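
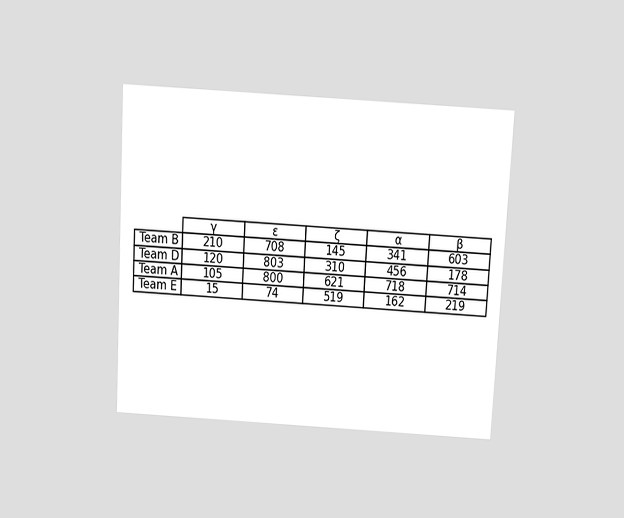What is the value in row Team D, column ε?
The chart is tilted about 3° clockwise and viewed slightly from above. The (Team D, ε) cell reads 803.

803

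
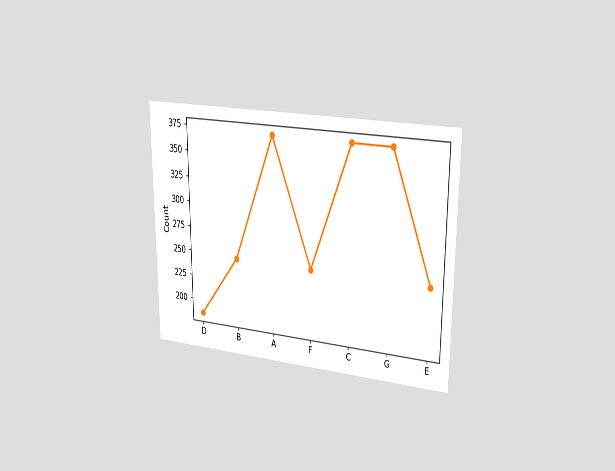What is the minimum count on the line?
The chart is viewed slightly from the right. The lowest point is at D, and reading across to the y-axis gives 186.

186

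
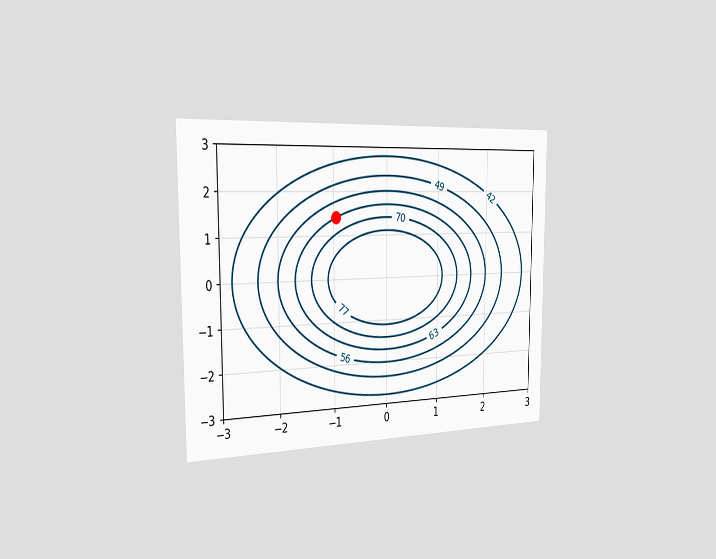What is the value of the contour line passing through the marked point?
The chart is viewed slightly from the left. The marked point sits on the contour labelled 63.

63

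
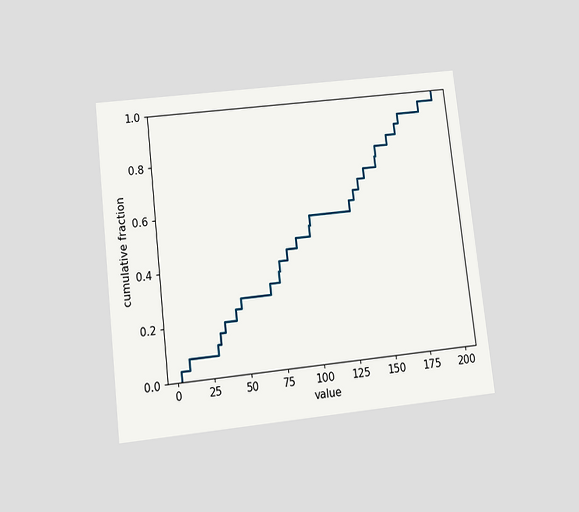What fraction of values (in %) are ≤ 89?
48%

The chart is tilted about 6° counter-clockwise and viewed slightly from below. At x=89 the ECDF step is at 48%.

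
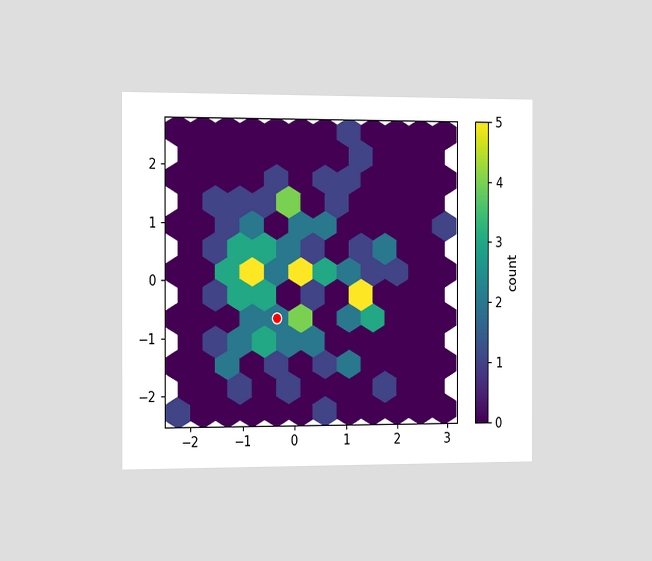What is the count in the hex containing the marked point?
2

The chart is viewed slightly from the left. The marked hex reads 2 on the colorbar.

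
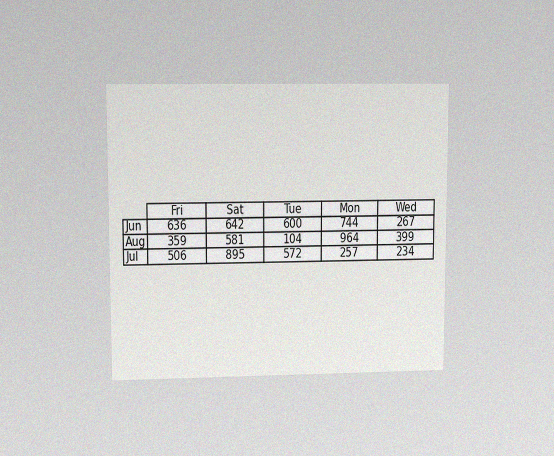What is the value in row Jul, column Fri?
506

The chart is viewed at a slight angle, with some photo noise. The (Jul, Fri) cell reads 506.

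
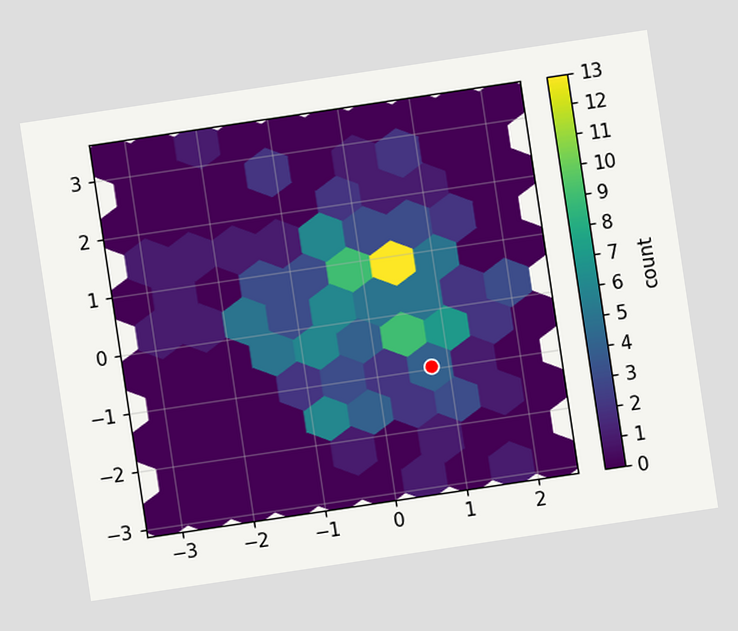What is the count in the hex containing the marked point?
The chart is tilted about 8° counter-clockwise. The marked hex reads 4 on the colorbar.

4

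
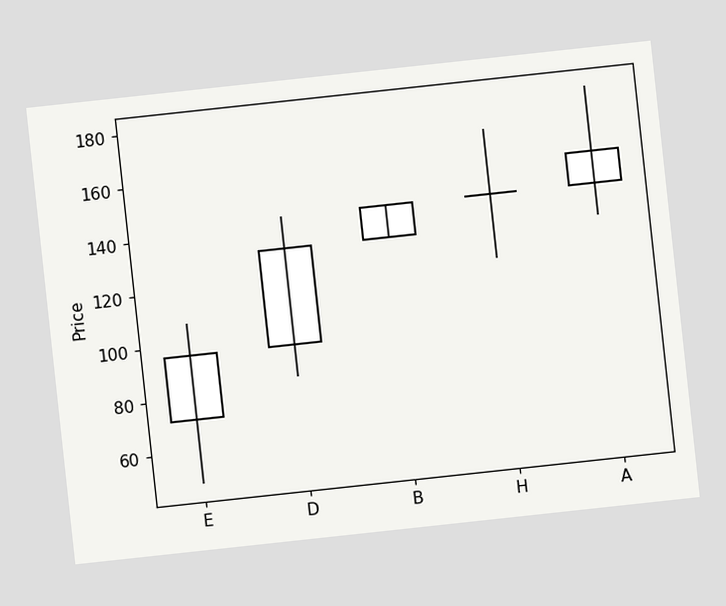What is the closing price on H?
The chart is tilted about 6° counter-clockwise. The H candle closes at 144.

144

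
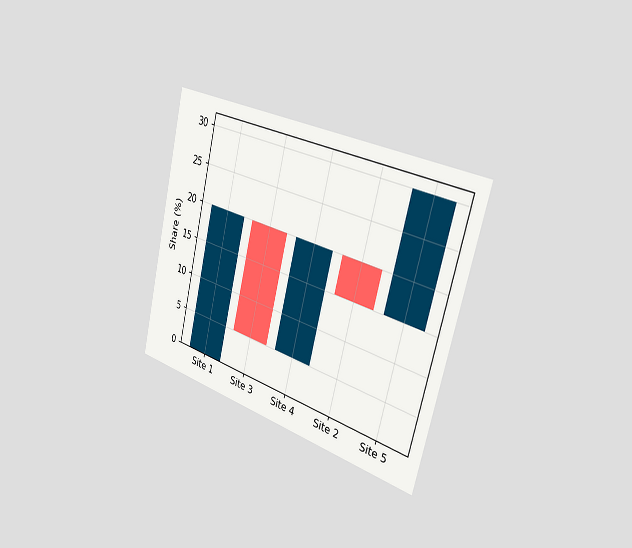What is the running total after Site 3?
The chart is tilted about 14° clockwise and viewed slightly from the right. After Site 3 the running total reaches 5%.

5%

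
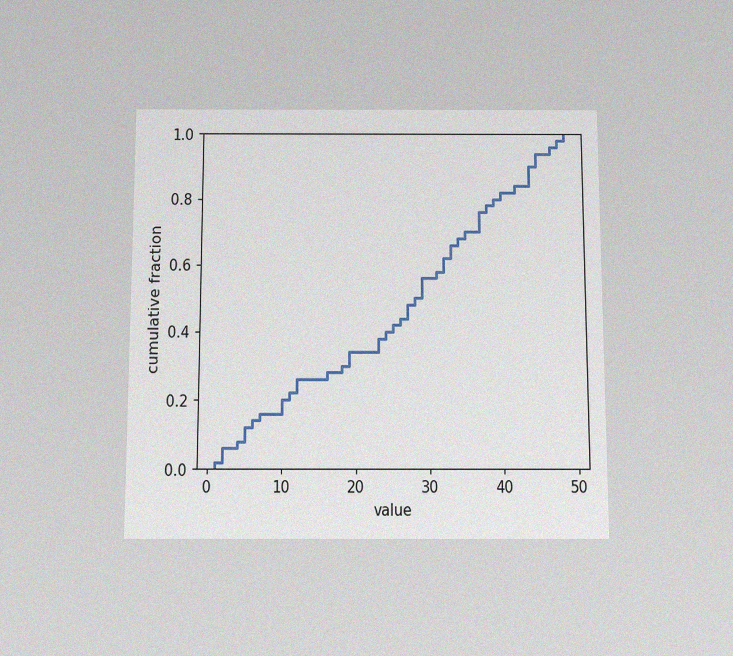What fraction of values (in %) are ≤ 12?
26%

The chart is viewed slightly from below, with some photo noise. At x=12 the ECDF step is at 26%.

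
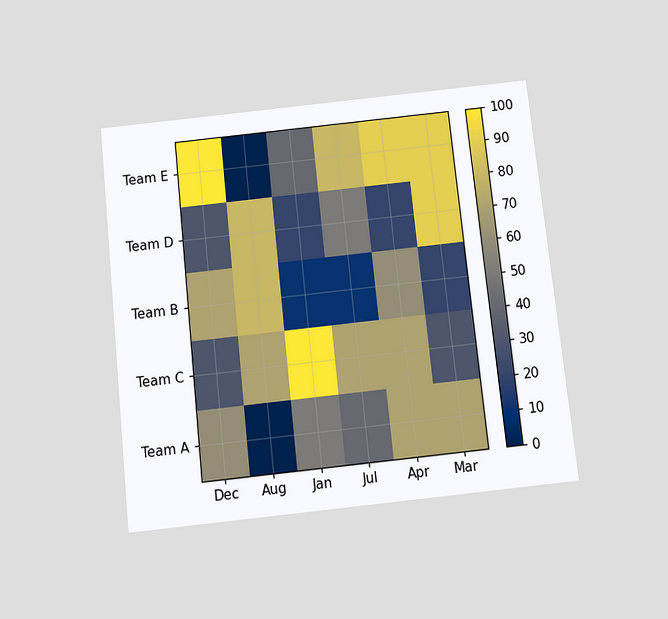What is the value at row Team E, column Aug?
The chart is tilted about 6° counter-clockwise and viewed slightly from below. Matching cell (Team E, Aug) against the colorbar gives 0.

0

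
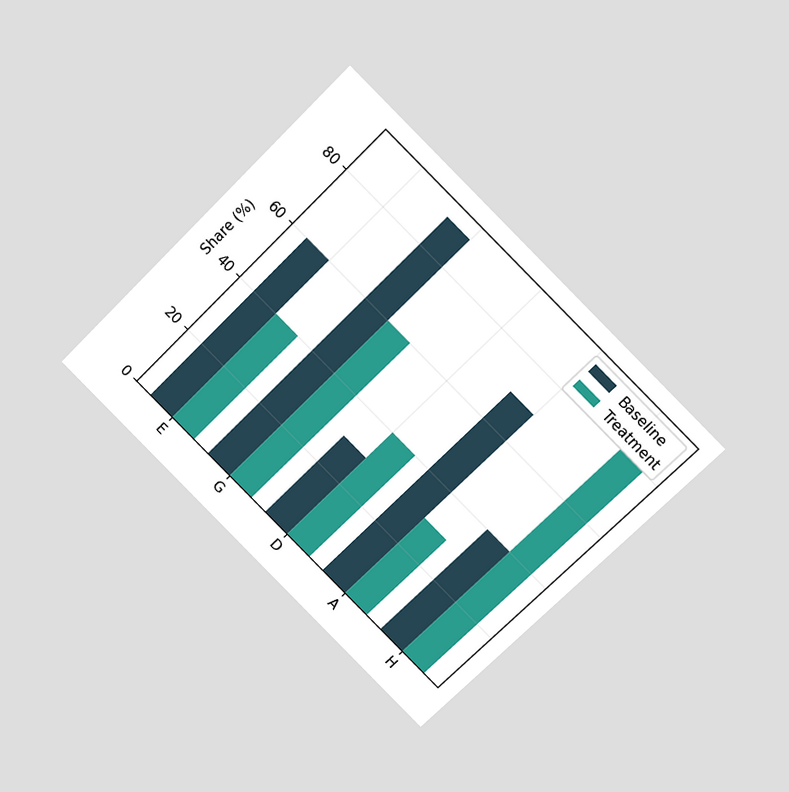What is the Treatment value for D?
The chart is tilted about 45° clockwise and viewed at a slight angle. The Treatment bar at D reaches 40% on the y-axis.

40%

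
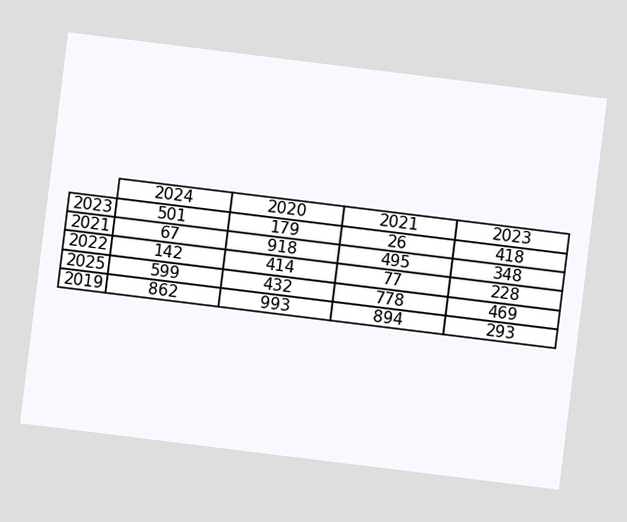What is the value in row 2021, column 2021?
The chart is tilted about 7° clockwise. The (2021, 2021) cell reads 495.

495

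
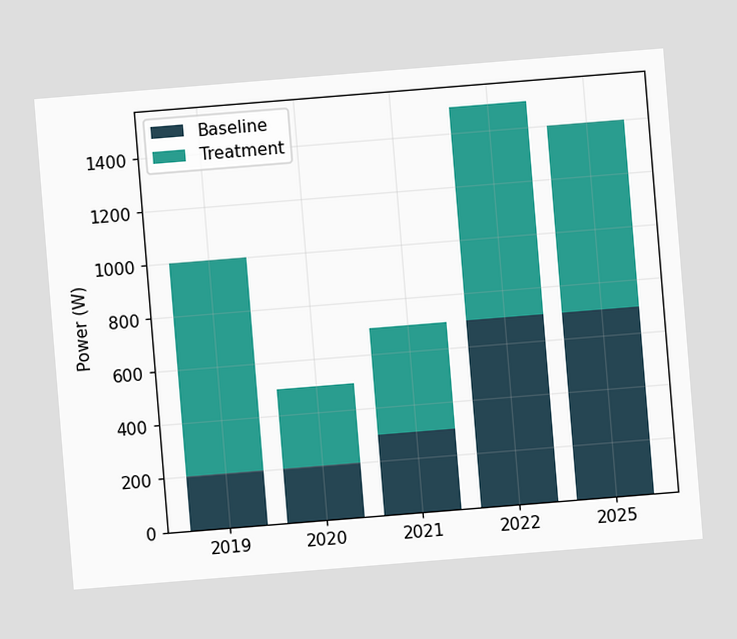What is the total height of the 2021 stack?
700W

The chart is tilted about 5° counter-clockwise. The 2021 stack's top reaches 700W on the y-axis.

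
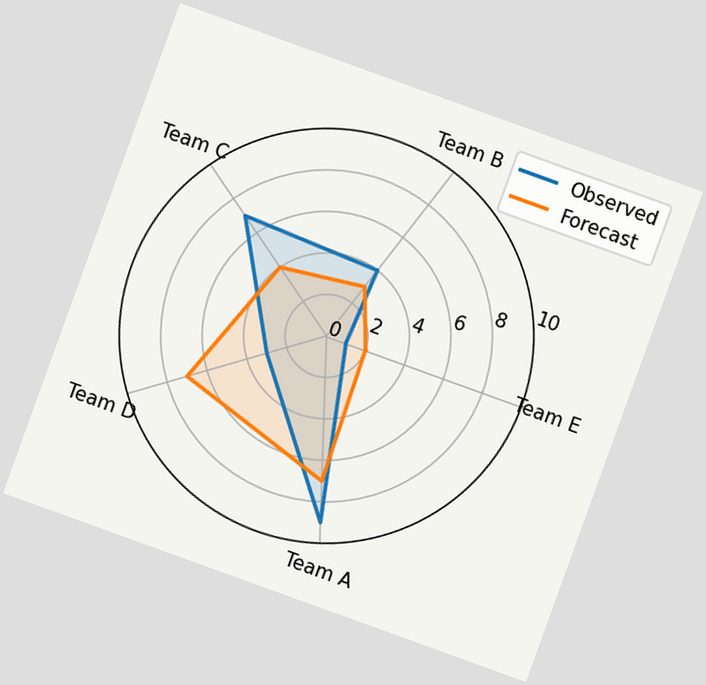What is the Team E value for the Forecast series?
The chart is tilted about 20° clockwise. On the Team E axis, Forecast reaches 2.

2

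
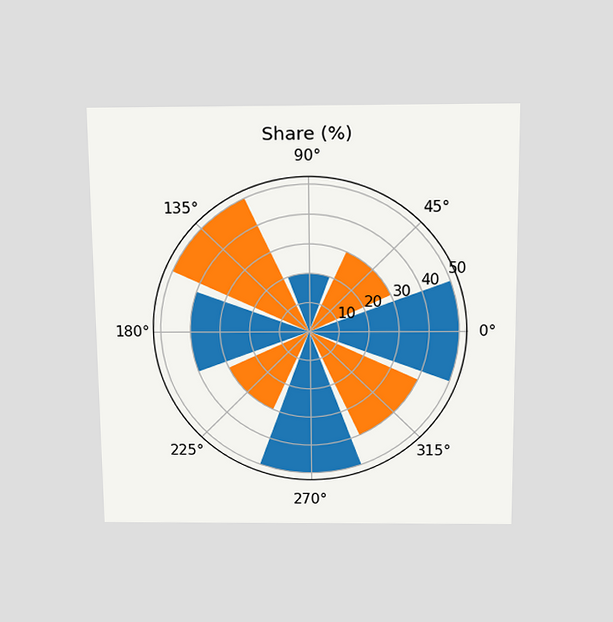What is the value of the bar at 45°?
30%

The chart is viewed slightly from above. The bar at 45° reaches 30% on the radial axis.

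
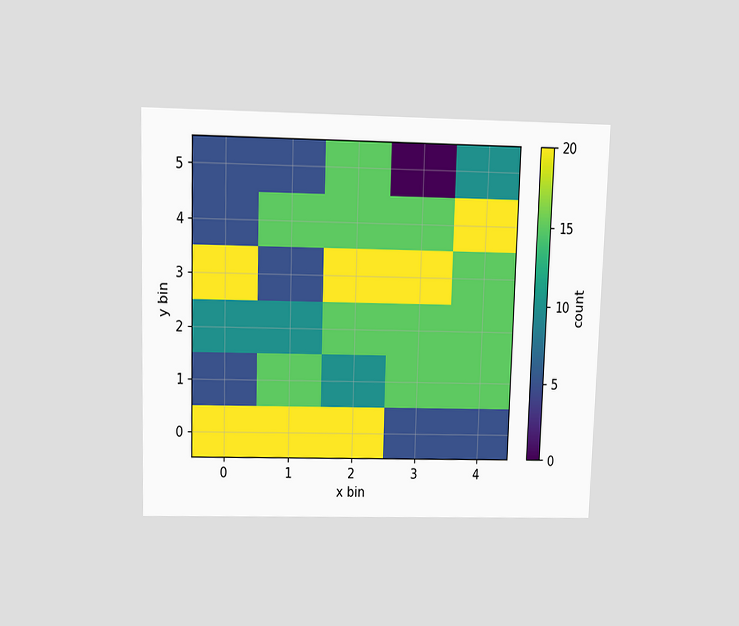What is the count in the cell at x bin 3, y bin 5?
The chart is viewed slightly from above. Matching the cell (3, 5) against the colorbar gives 0.

0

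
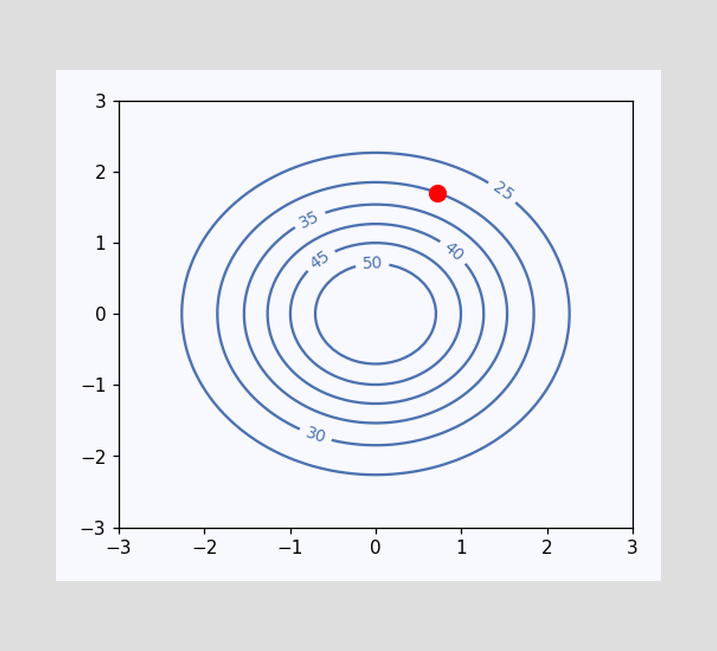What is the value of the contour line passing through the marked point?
30

The marked point sits on the contour labelled 30.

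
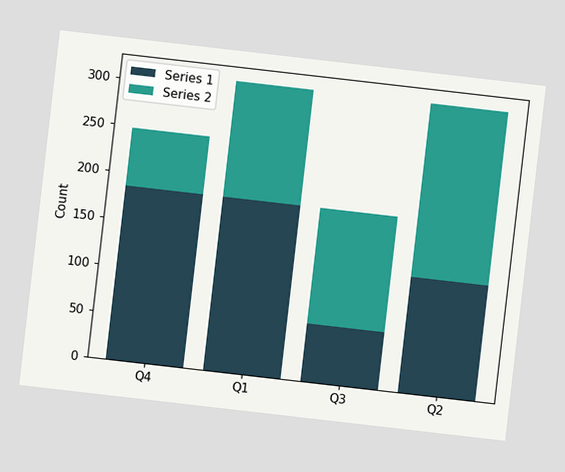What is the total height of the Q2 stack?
310

The chart is tilted about 7° clockwise. The Q2 stack's top reaches 310 on the y-axis.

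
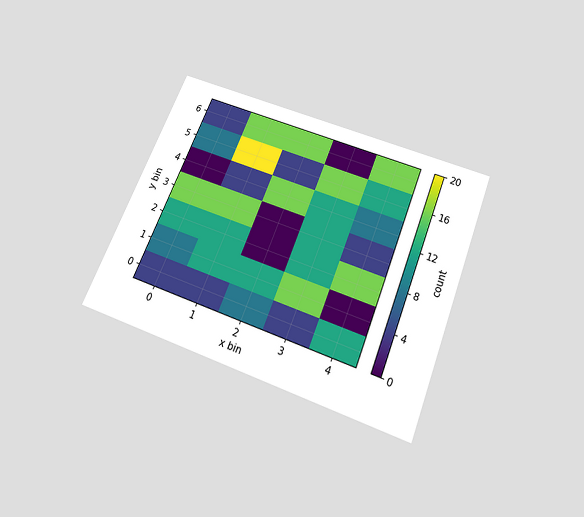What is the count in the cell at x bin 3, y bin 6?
The chart is tilted about 22° clockwise and viewed slightly from below. Matching the cell (3, 6) against the colorbar gives 0.

0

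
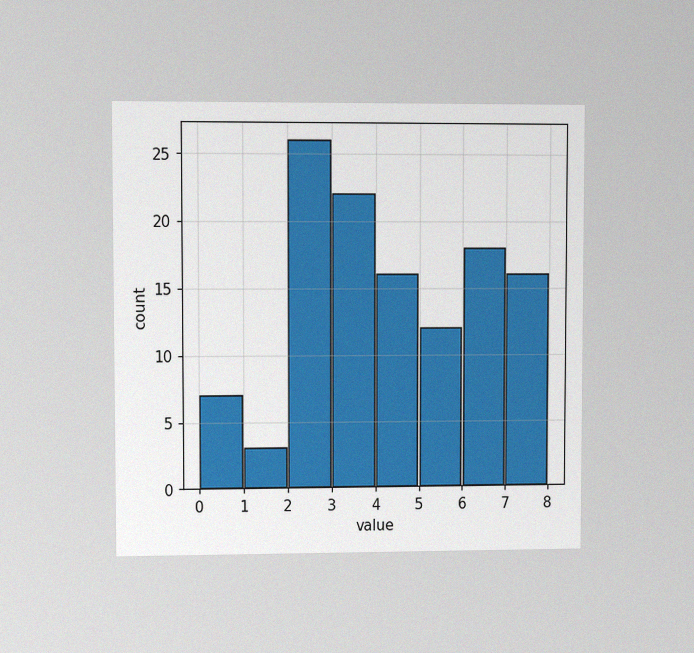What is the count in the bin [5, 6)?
The chart is viewed at a slight angle, with some photo noise. The [5, 6) bin has height 12.

12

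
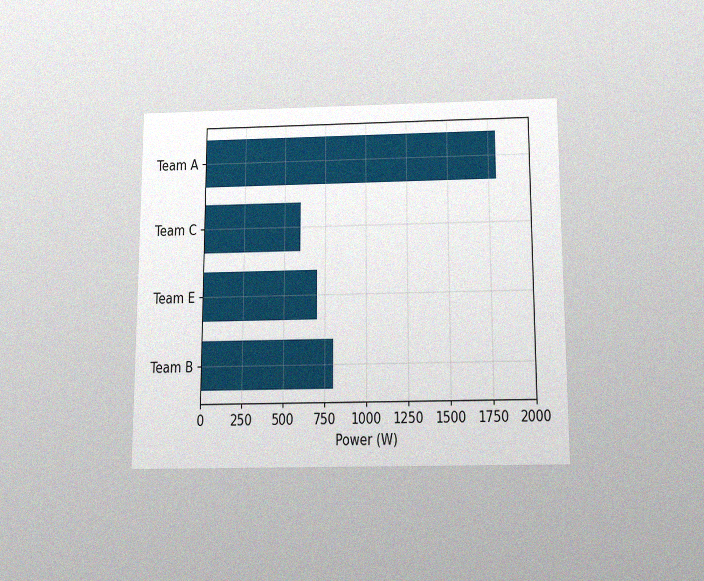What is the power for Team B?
800W

The chart is viewed slightly from below, with some photo noise. Reading along the chart's x-axis, the Team B bar reaches 800W.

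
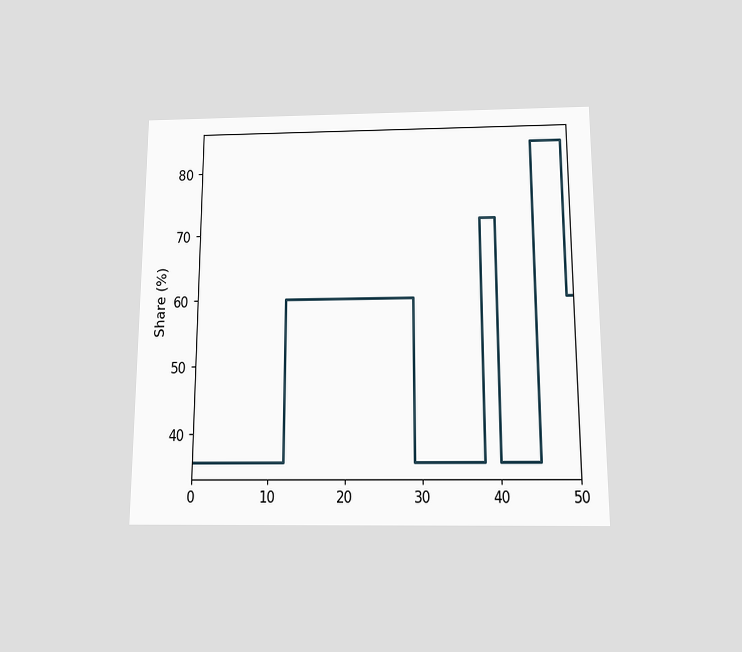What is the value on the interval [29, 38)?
The chart is viewed slightly from below. On [29, 38) the step sits at 36%.

36%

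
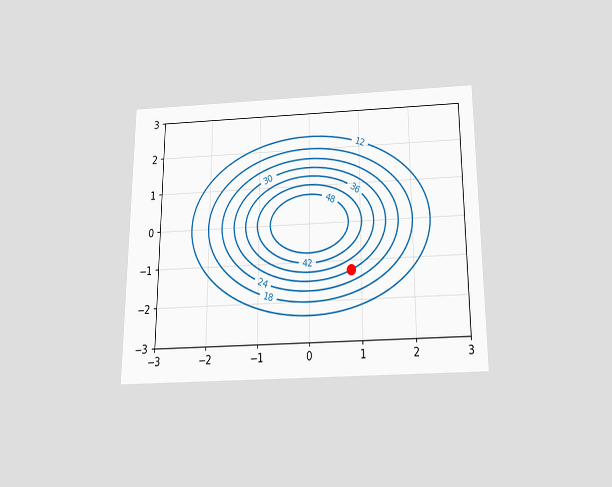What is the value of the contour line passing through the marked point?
The chart is viewed slightly from below. The marked point sits on the contour labelled 30.

30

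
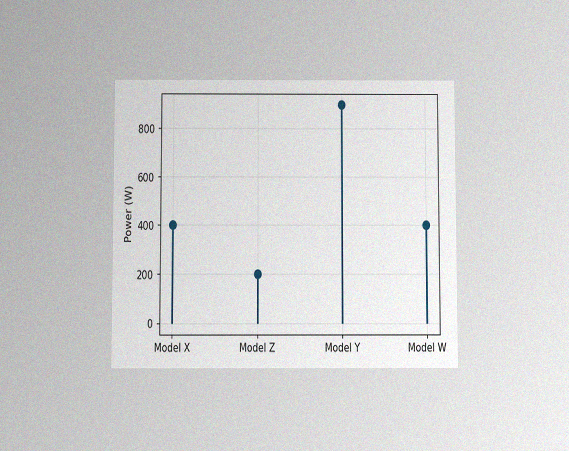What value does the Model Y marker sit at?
The chart is viewed slightly from below, with some photo noise. The Model Y marker sits at 900W.

900W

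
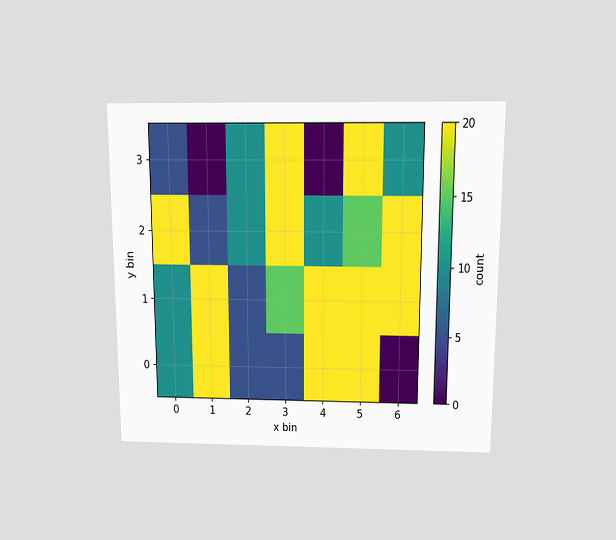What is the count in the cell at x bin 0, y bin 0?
The chart is viewed slightly from above. Matching the cell (0, 0) against the colorbar gives 10.

10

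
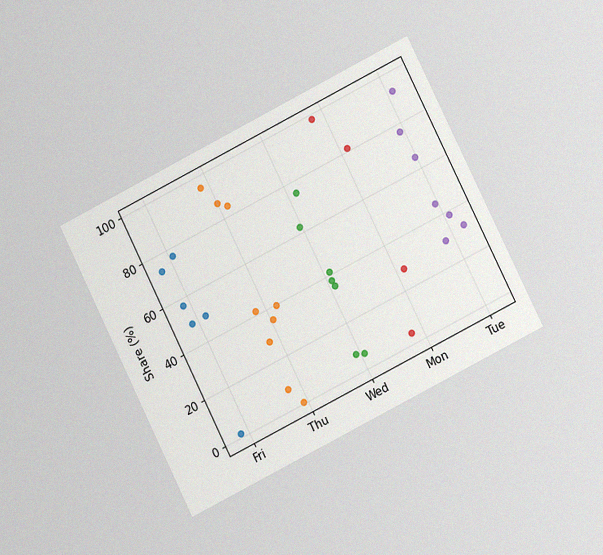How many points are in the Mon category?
4

The chart is tilted about 27° counter-clockwise and viewed at a slight angle, with some photo noise. Counting the markers in the Mon column gives 4.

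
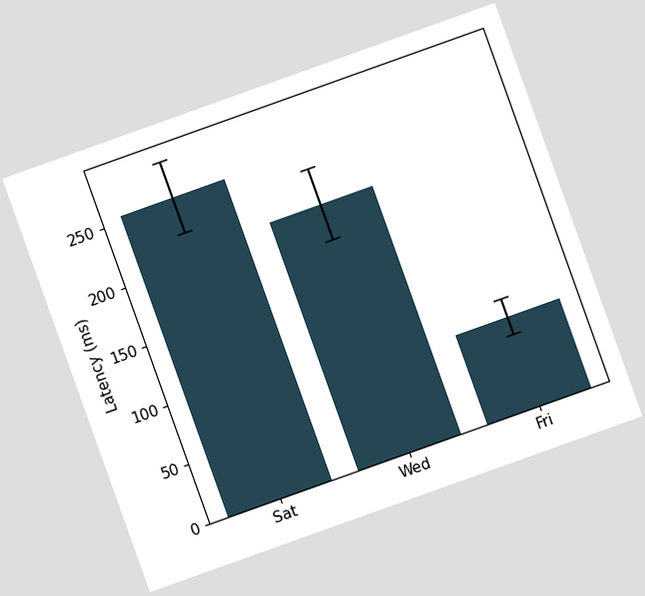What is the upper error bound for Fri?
The chart is tilted about 20° counter-clockwise. The Fri bar's upper whisker reaches 90ms.

90ms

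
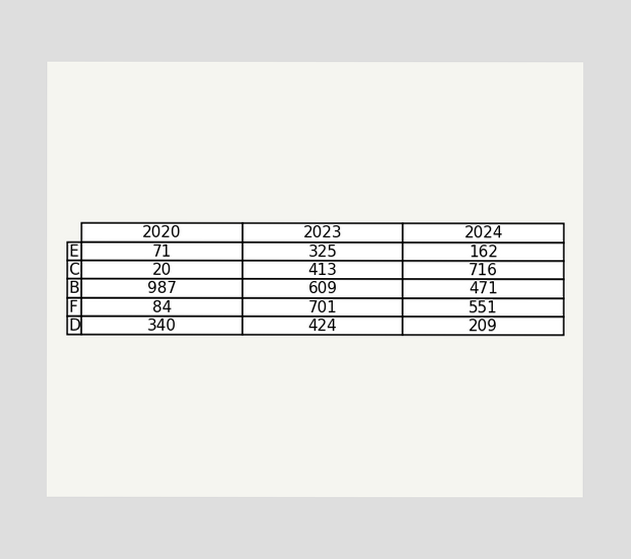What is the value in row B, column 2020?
987

The (B, 2020) cell reads 987.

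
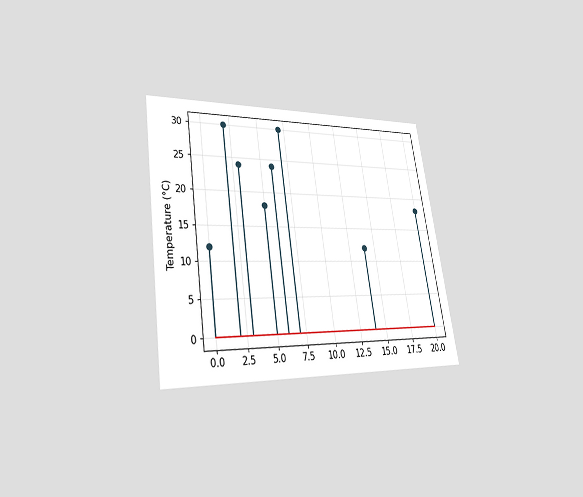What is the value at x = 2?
The chart is tilted about 9° counter-clockwise and viewed at a slight angle. The stem at x=2 reaches 30°C.

30°C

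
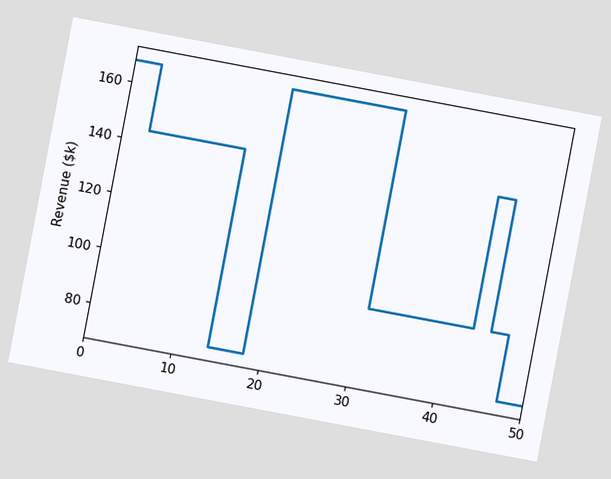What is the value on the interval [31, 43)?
$96k

The chart is tilted about 11° clockwise. On [31, 43) the step sits at $96k.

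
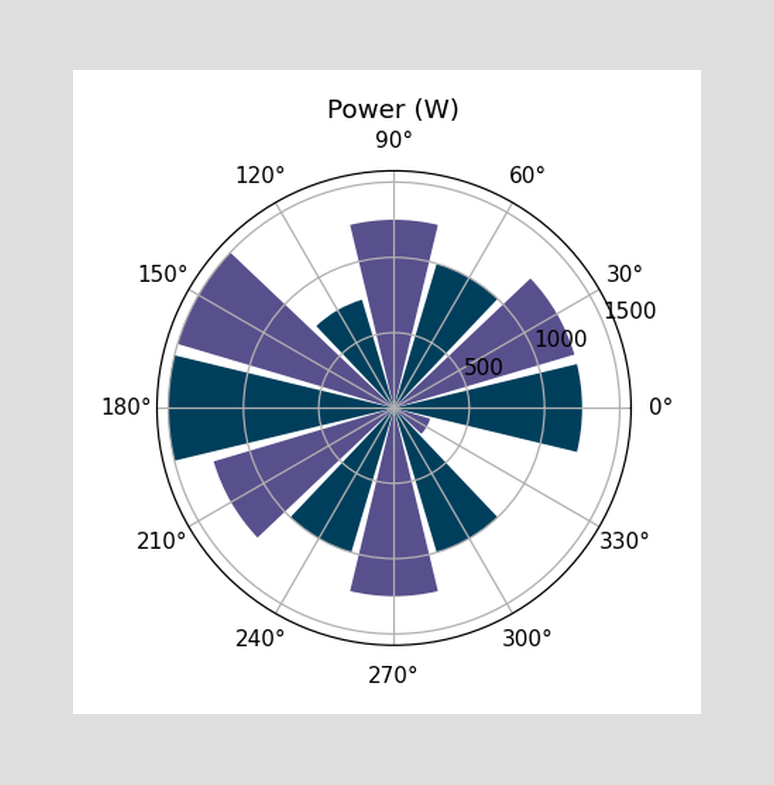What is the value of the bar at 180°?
The bar at 180° reaches 1500W on the radial axis.

1500W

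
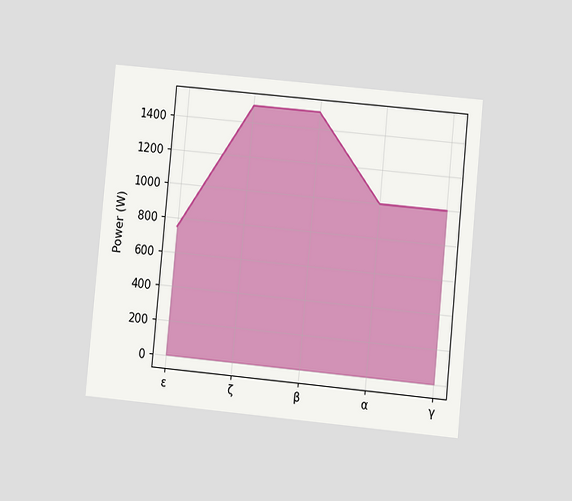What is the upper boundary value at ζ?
The chart is tilted about 5° clockwise and viewed at a slight angle. At ζ the upper boundary is at 1500W.

1500W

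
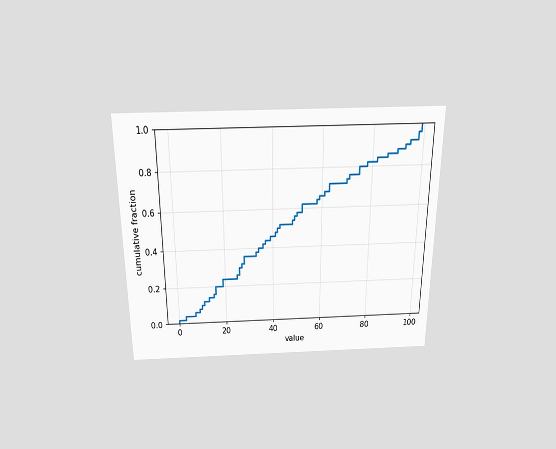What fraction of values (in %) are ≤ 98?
The chart is viewed slightly from above. At x=98 the ECDF step is at 96%.

96%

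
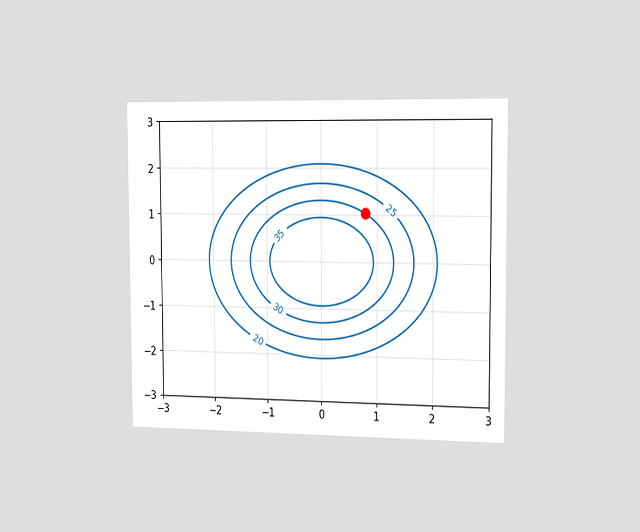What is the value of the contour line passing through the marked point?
30

The chart is viewed slightly from the right. The marked point sits on the contour labelled 30.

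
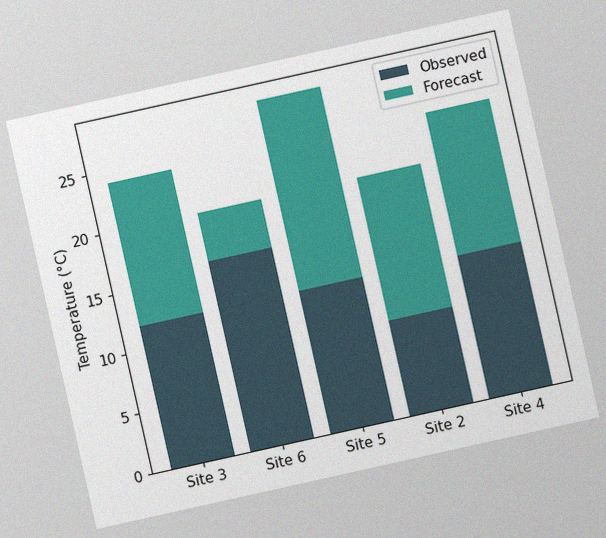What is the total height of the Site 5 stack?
28°C

The chart is tilted about 13° counter-clockwise, with some photo noise. The Site 5 stack's top reaches 28°C on the y-axis.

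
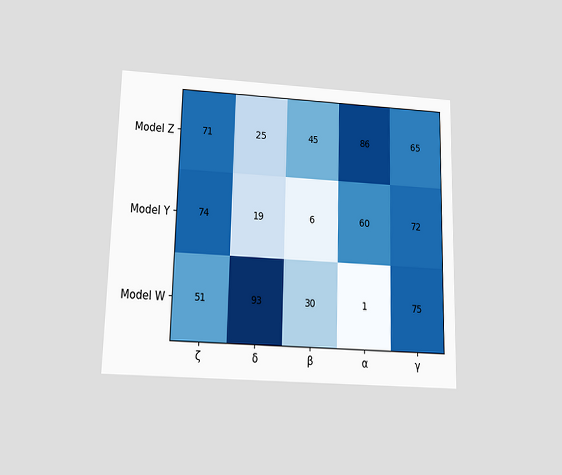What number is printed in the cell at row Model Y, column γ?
The chart is viewed slightly from below. The (Model Y, γ) cell reads 72.

72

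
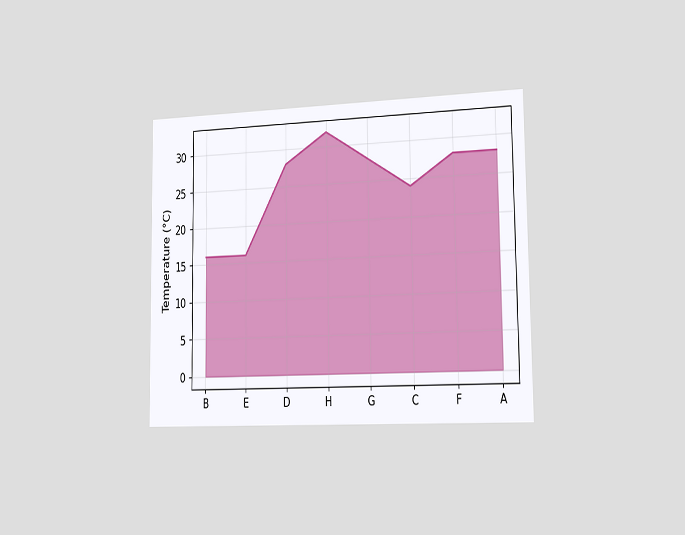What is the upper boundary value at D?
28°C

The chart is viewed slightly from the right. At D the upper boundary is at 28°C.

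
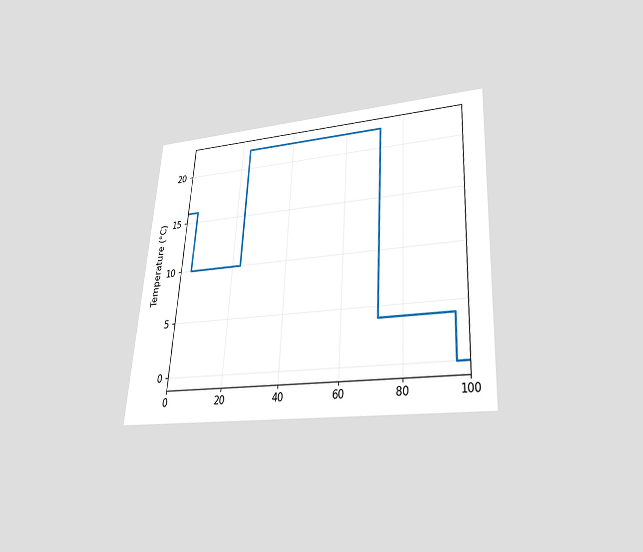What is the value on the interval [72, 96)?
The chart is tilted about 4° clockwise and viewed slightly from below. On [72, 96) the step sits at 4°C.

4°C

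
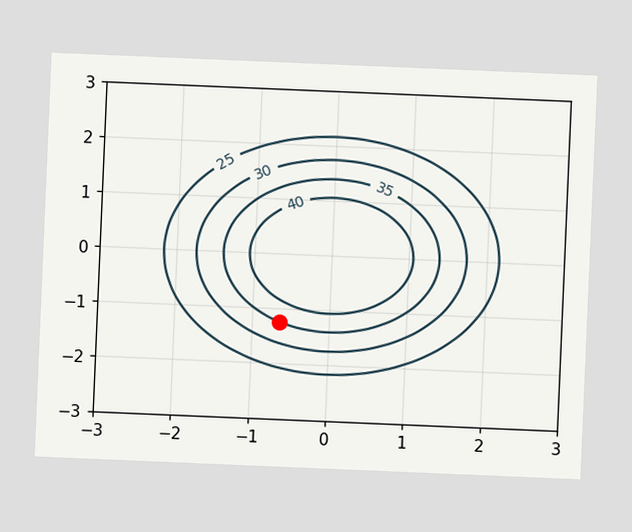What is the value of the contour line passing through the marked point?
The chart is tilted about 2° clockwise. The marked point sits on the contour labelled 35.

35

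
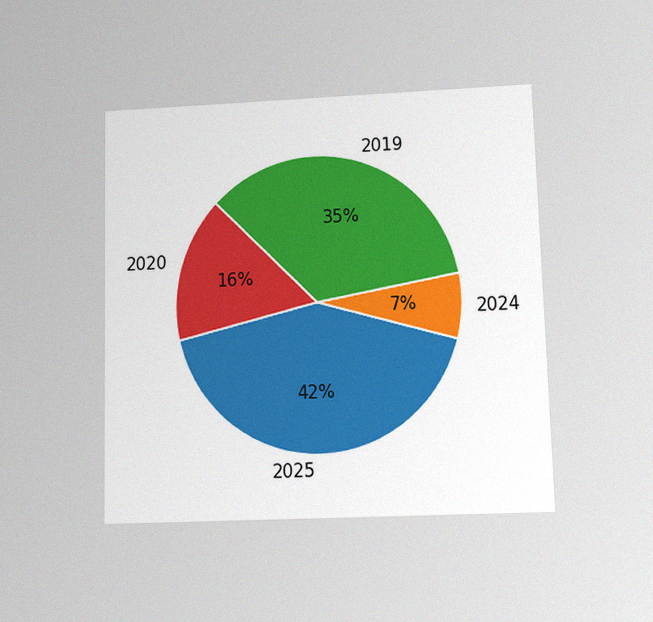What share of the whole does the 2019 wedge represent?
35%

The chart is viewed slightly from below, with some photo noise. The 2019 slice takes up 35% of the pie.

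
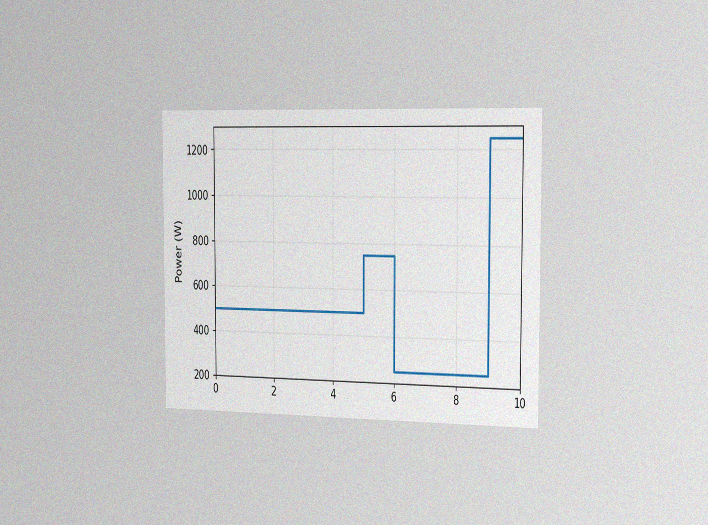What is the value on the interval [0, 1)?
The chart is viewed slightly from the right, with some photo noise. On [0, 1) the step sits at 500W.

500W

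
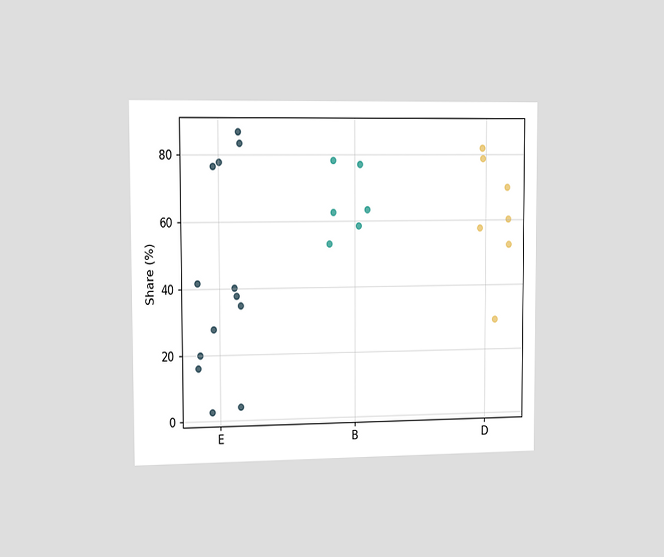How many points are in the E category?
13

The chart is viewed slightly from the left. Counting the markers in the E column gives 13.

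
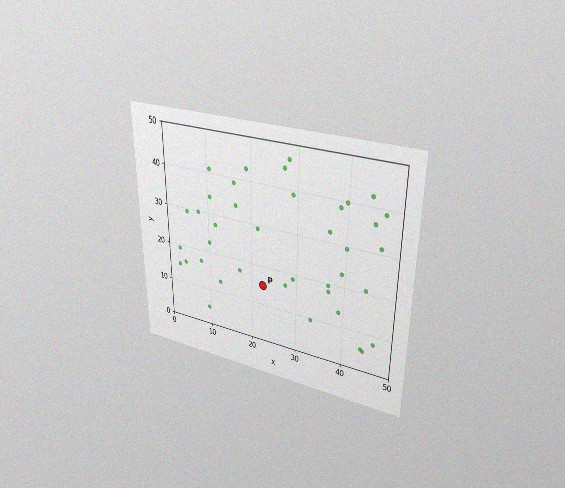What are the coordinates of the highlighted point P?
The chart is viewed at a slight angle, with some photo noise. Following the gridlines from P to each axis, P sits at (22.5, 15).

(22.5, 15)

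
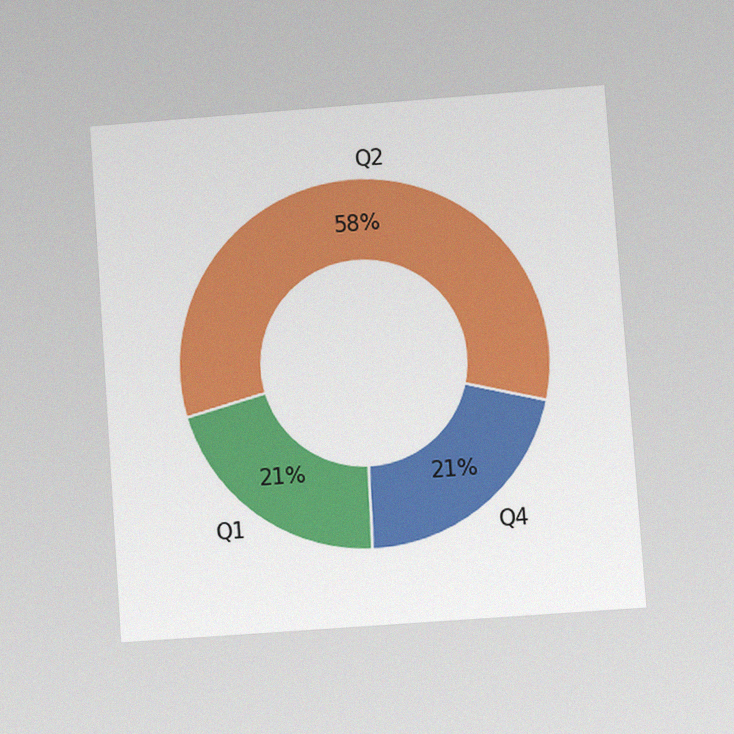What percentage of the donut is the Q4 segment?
The chart is tilted about 4° counter-clockwise and viewed at a slight angle, with some photo noise. The Q4 segment takes up 21% of the ring.

21%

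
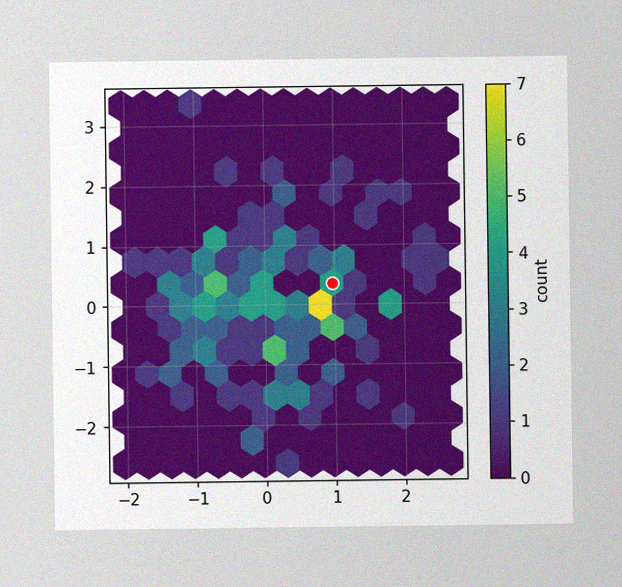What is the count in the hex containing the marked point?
4

The image has some photo noise and uneven lighting. The marked hex reads 4 on the colorbar.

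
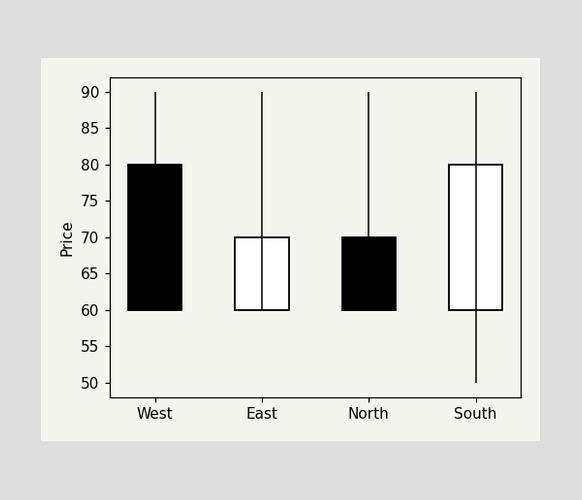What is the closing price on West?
60

The West candle closes at 60.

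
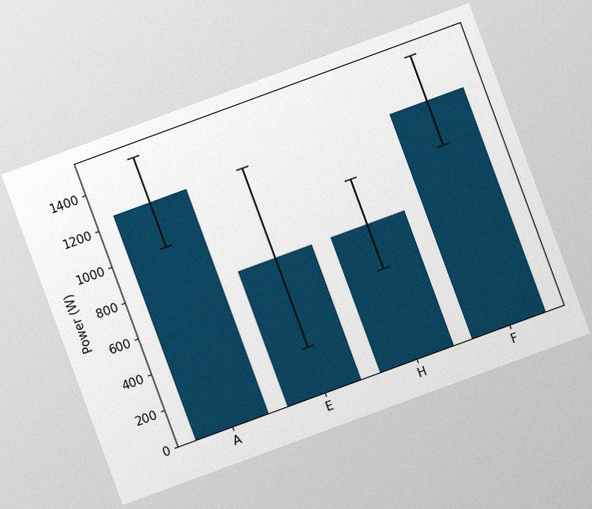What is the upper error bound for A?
The chart is tilted about 20° counter-clockwise, with some photo noise. The A bar's upper whisker reaches 1500W.

1500W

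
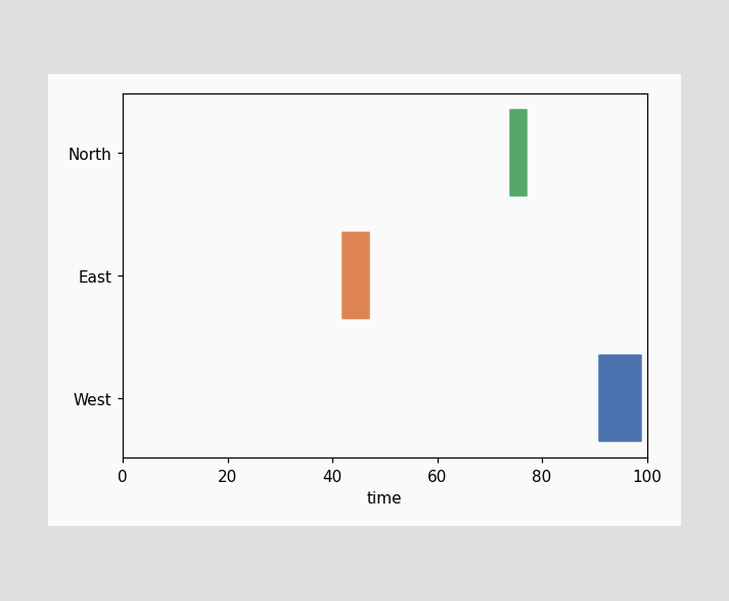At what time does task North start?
The North bar begins at t=74.

74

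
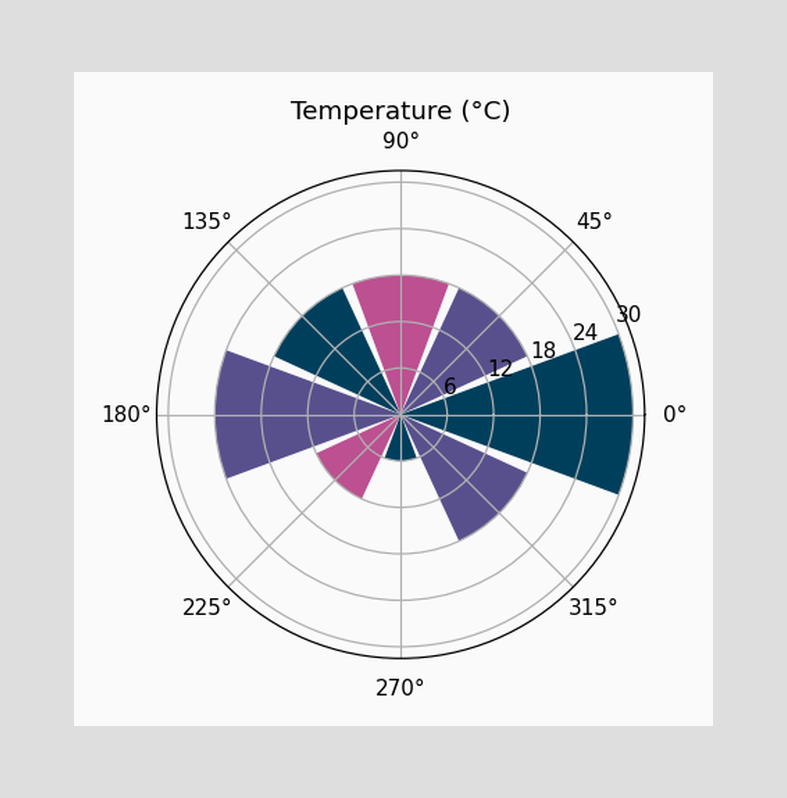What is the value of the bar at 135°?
The bar at 135° reaches 18°C on the radial axis.

18°C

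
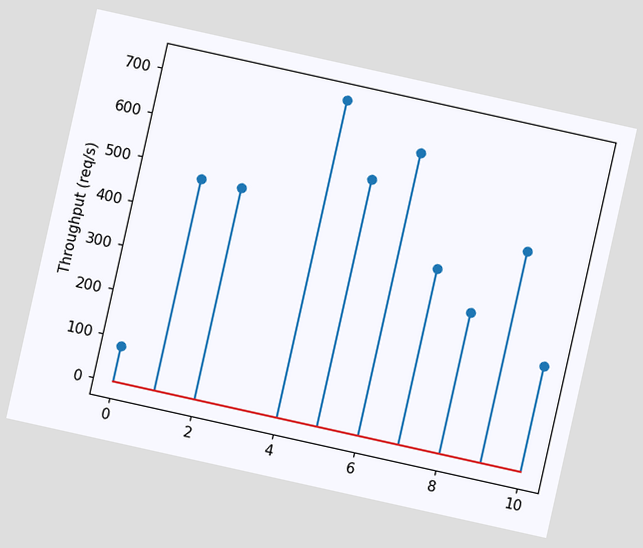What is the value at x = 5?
560req/s

The chart is tilted about 13° clockwise. The stem at x=5 reaches 560req/s.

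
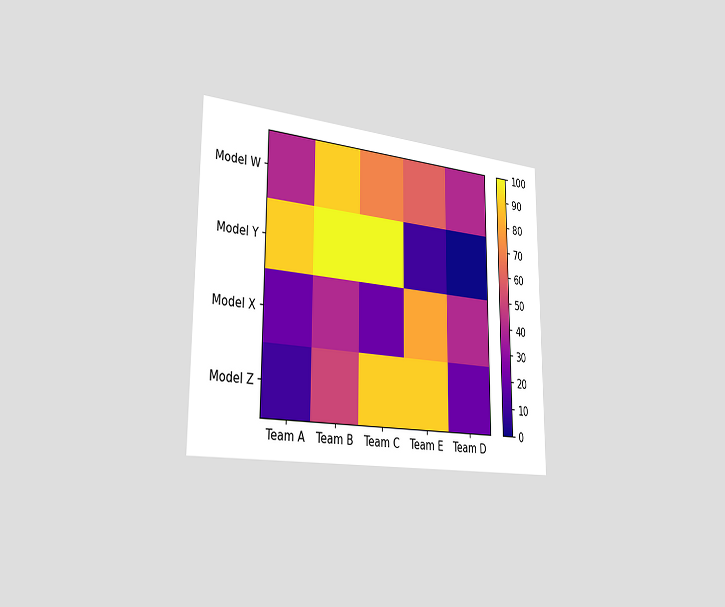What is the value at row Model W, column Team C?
70

The chart is viewed slightly from the left. Matching cell (Model W, Team C) against the colorbar gives 70.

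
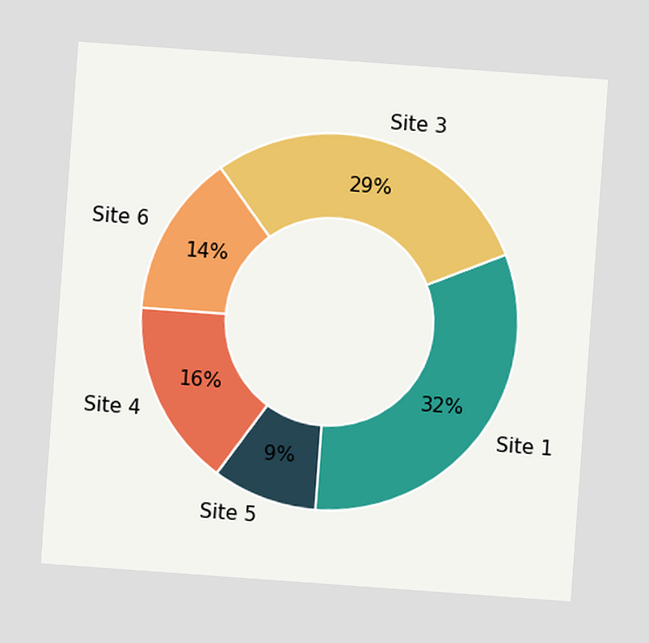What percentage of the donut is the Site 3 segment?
29%

The chart is tilted about 4° clockwise. The Site 3 segment takes up 29% of the ring.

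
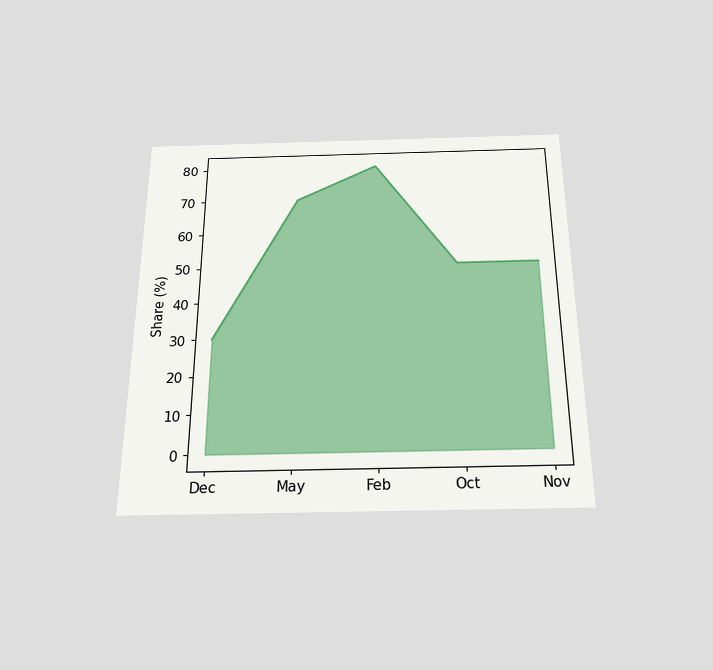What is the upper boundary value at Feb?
The chart is viewed slightly from below. At Feb the upper boundary is at 80%.

80%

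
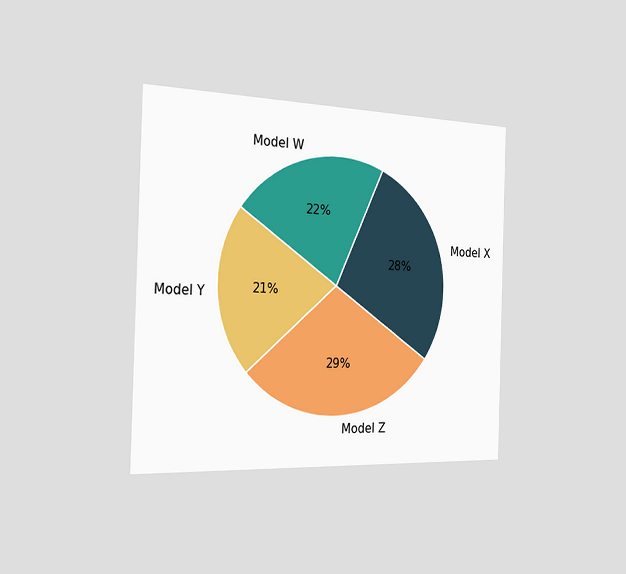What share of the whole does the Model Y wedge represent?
The chart is viewed slightly from the left. The Model Y slice takes up 21% of the pie.

21%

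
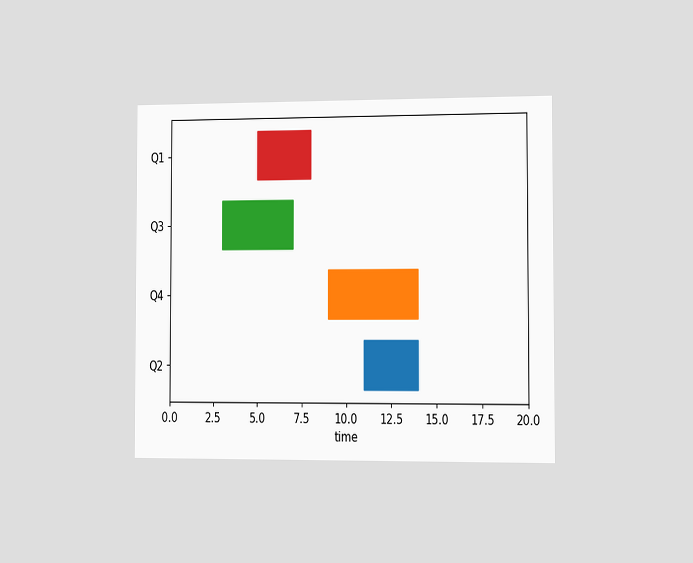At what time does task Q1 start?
5

The chart is viewed slightly from the right. The Q1 bar begins at t=5.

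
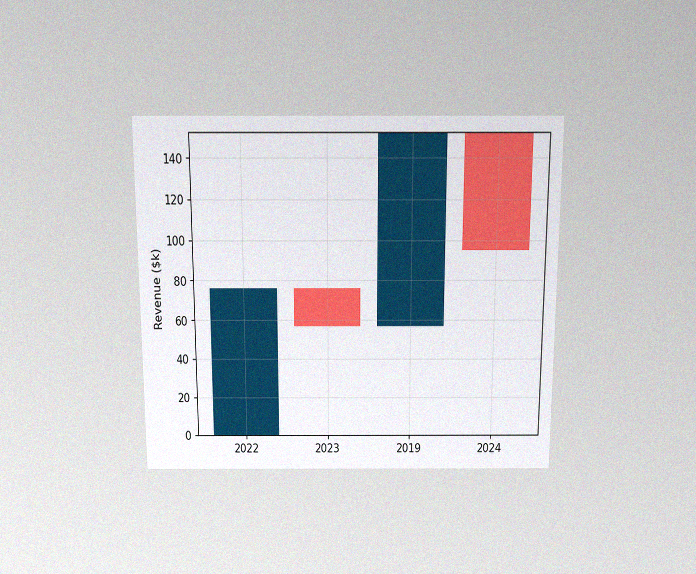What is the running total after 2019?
The chart is viewed slightly from above, with some photo noise. After 2019 the running total reaches $152k.

$152k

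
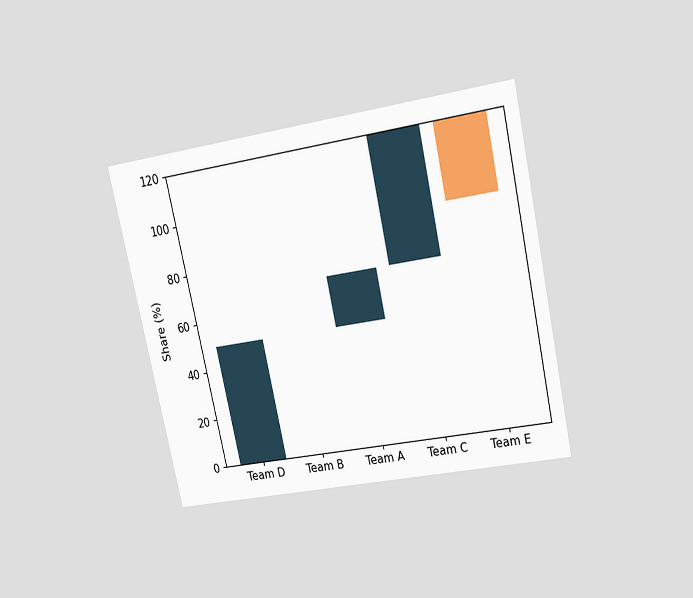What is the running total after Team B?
50%

The chart is tilted about 12° counter-clockwise and viewed slightly from above. After Team B the running total reaches 50%.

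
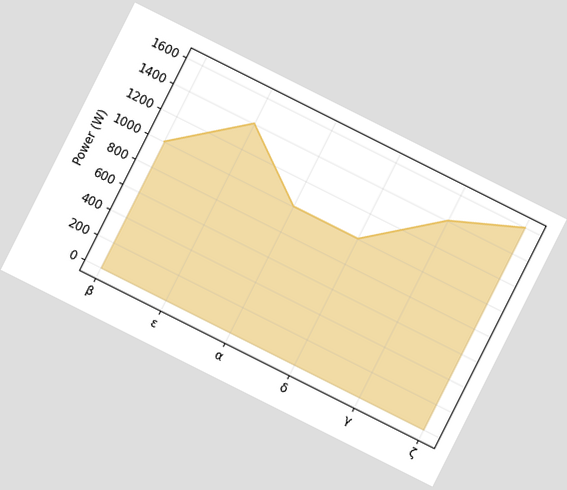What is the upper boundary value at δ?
1000W

The chart is tilted about 27° clockwise. At δ the upper boundary is at 1000W.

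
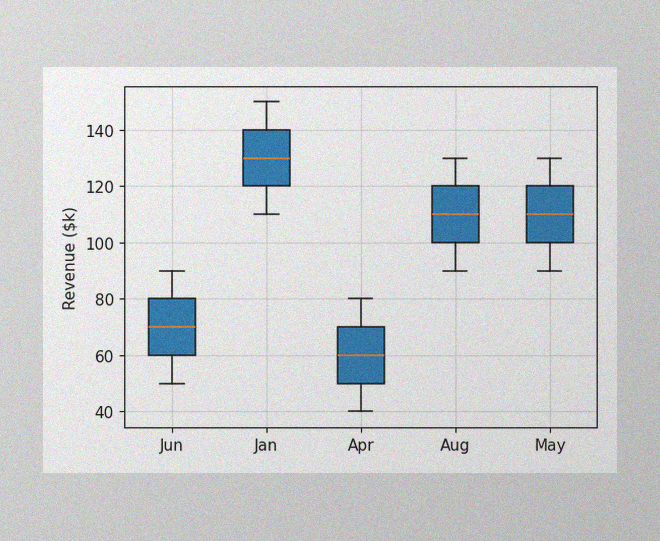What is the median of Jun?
$70k

The image has some photo noise and uneven lighting. The median line in the Jun box sits at $70k.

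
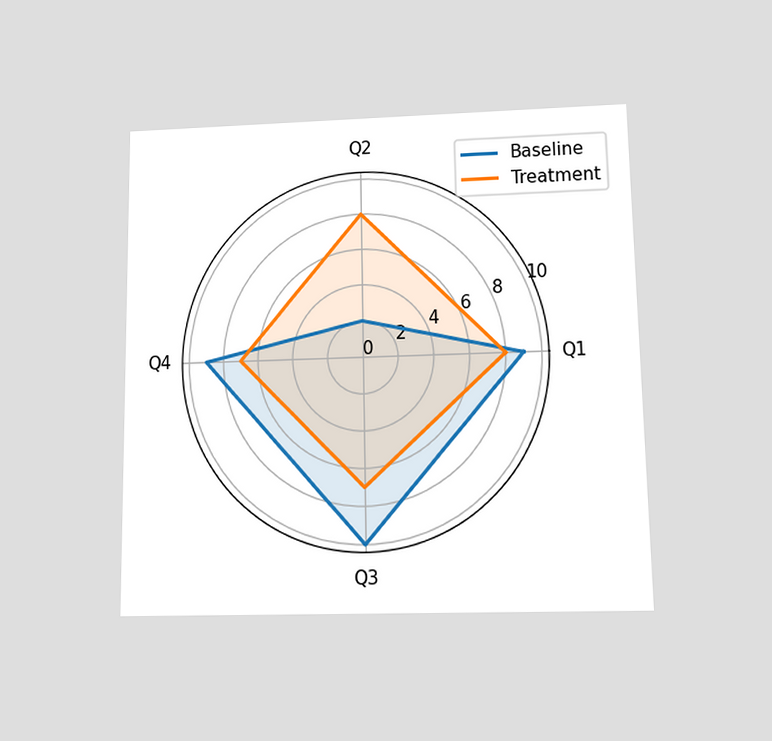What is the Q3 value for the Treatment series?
The chart is viewed at a slight angle. On the Q3 axis, Treatment reaches 7.

7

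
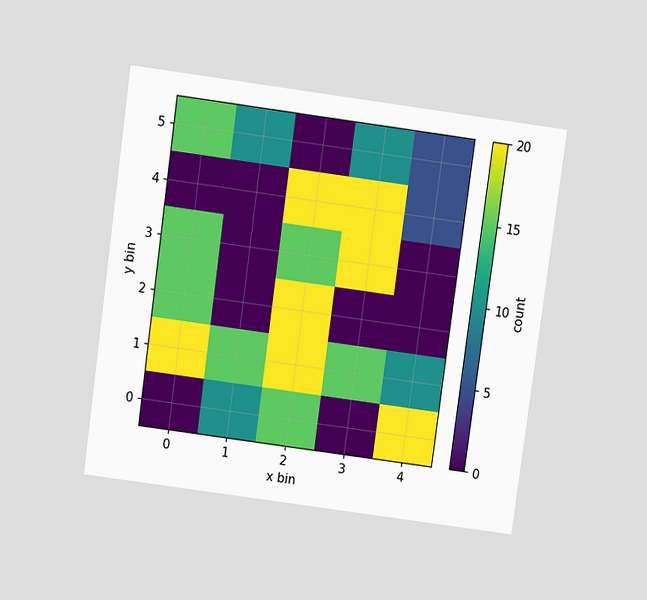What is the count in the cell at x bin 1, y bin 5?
10

The chart is tilted about 8° clockwise and viewed slightly from above. Matching the cell (1, 5) against the colorbar gives 10.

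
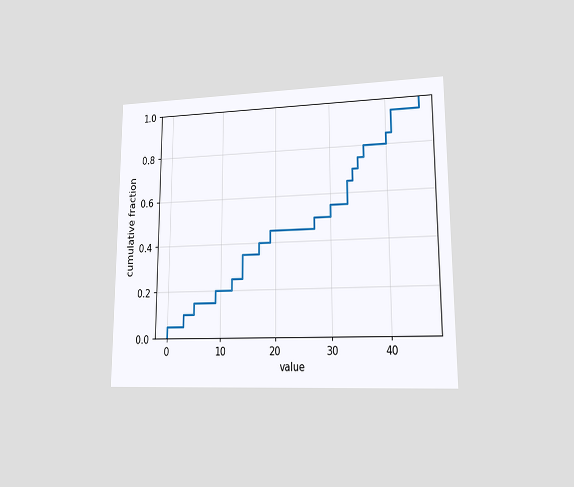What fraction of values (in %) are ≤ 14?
The chart is viewed at a slight angle. At x=14 the ECDF step is at 35%.

35%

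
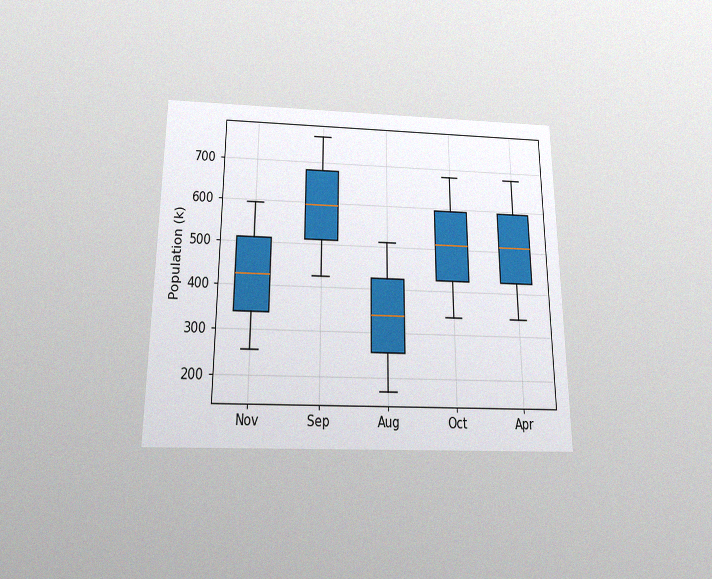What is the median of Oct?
The chart is viewed slightly from below, with some photo noise. The median line in the Oct box sits at 510k.

510k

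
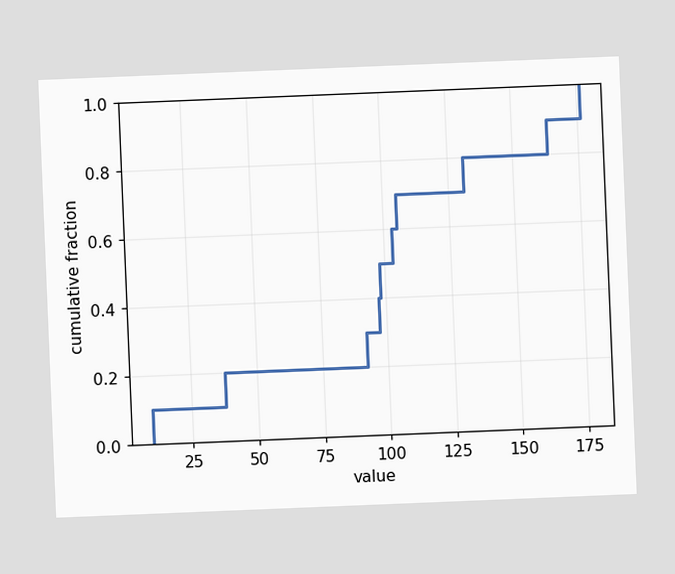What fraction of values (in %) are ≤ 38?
20%

The chart is tilted about 2° counter-clockwise. At x=38 the ECDF step is at 20%.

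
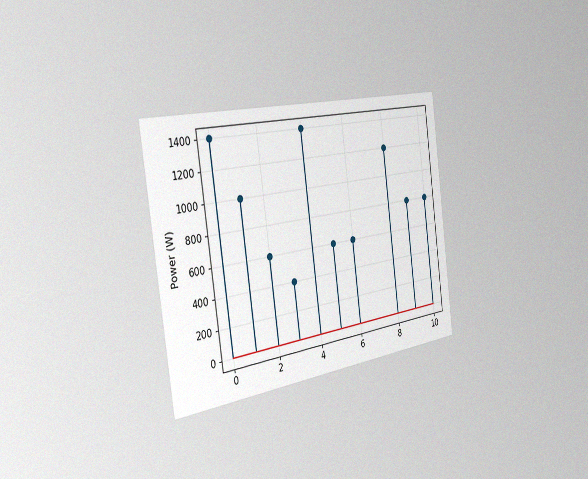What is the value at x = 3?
The chart is tilted about 8° counter-clockwise and viewed slightly from the left, with some photo noise. The stem at x=3 reaches 400W.

400W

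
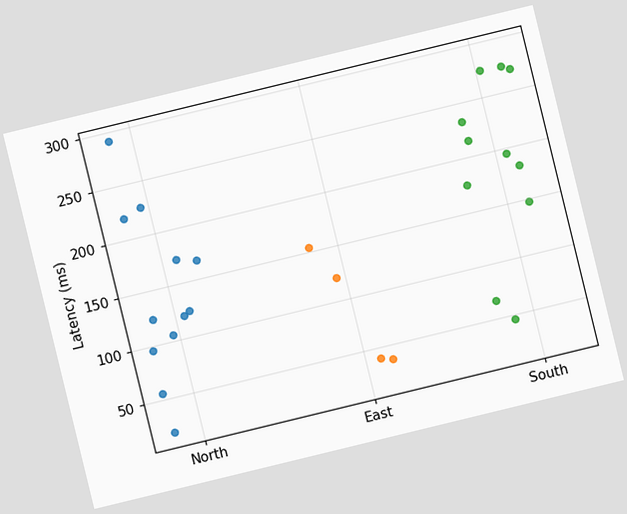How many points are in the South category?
11

The chart is tilted about 14° counter-clockwise. Counting the markers in the South column gives 11.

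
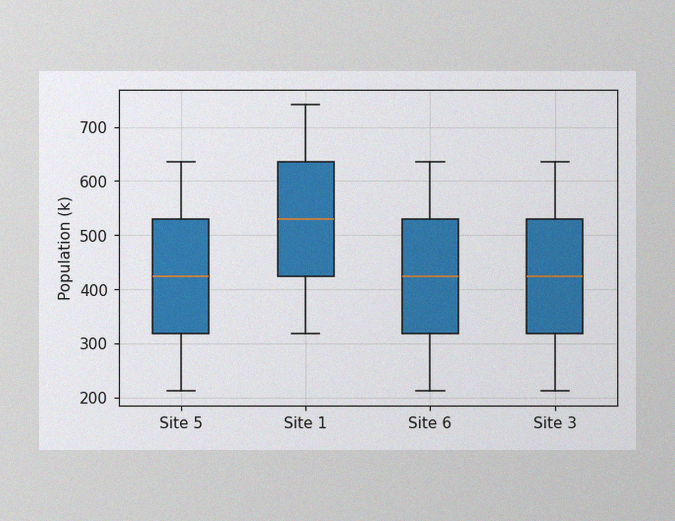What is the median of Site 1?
530k

The image has some photo noise and uneven lighting. The median line in the Site 1 box sits at 530k.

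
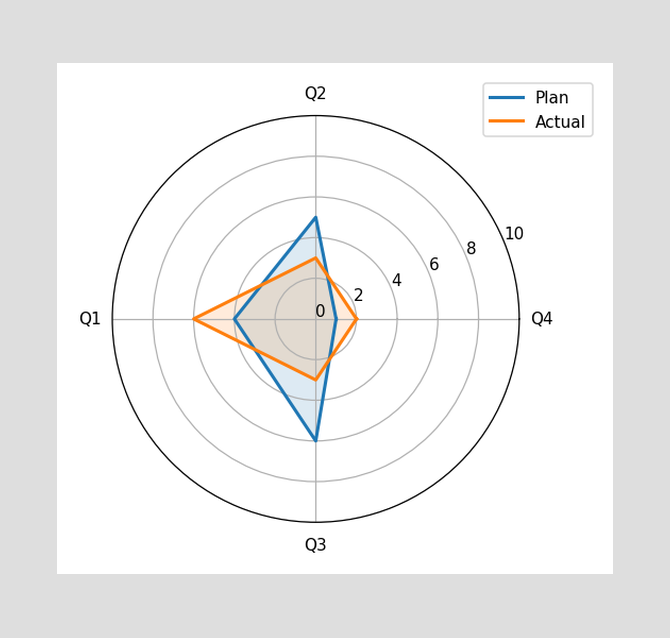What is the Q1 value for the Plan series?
4

On the Q1 axis, Plan reaches 4.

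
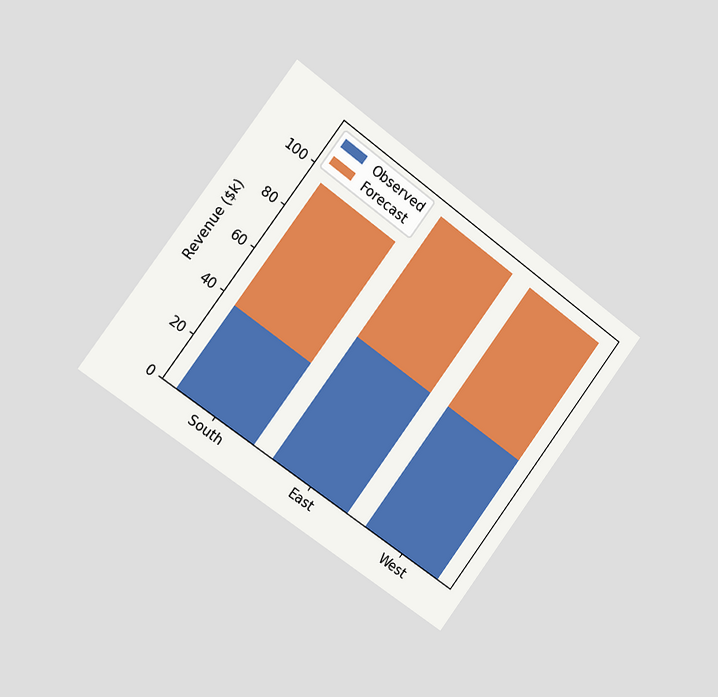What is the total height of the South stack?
The chart is tilted about 37° clockwise and viewed slightly from the left. The South stack's top reaches $95k on the y-axis.

$95k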